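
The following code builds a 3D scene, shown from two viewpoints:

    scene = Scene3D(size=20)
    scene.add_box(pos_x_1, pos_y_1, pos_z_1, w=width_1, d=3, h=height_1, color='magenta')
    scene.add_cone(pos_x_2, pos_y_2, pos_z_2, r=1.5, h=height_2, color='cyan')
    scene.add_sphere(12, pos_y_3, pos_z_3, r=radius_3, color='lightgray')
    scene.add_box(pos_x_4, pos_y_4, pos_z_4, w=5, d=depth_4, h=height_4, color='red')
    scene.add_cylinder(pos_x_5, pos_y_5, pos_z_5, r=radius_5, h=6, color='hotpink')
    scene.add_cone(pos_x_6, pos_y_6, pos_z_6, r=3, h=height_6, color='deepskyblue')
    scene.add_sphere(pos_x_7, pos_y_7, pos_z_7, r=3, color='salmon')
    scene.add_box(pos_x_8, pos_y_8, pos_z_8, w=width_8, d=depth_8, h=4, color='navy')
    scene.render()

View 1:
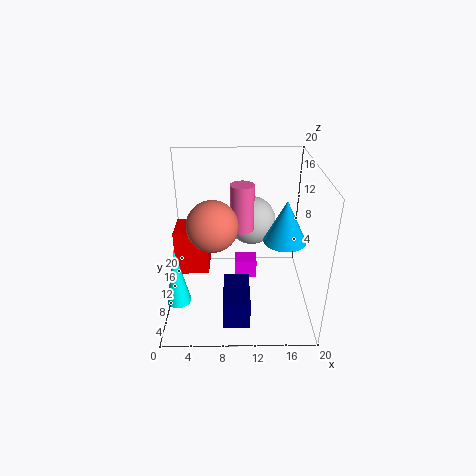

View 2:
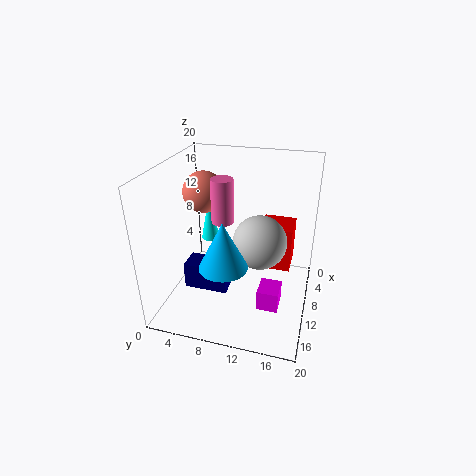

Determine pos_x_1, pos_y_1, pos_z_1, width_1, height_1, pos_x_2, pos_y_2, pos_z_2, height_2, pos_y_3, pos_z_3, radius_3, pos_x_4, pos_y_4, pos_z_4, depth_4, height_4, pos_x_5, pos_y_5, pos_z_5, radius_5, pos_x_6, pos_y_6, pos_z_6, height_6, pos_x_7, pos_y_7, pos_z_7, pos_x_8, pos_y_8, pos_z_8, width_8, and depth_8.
pos_x_1 = 9.5
pos_y_1 = 13.5
pos_z_1 = 0.5
width_1 = 3.5
height_1 = 3
pos_x_2 = 2.5
pos_y_2 = 3
pos_z_2 = 5
height_2 = 7.5
pos_y_3 = 13.5
pos_z_3 = 11
radius_3 = 3.5
pos_x_4 = 0.5
pos_y_4 = 12
pos_z_4 = 2.5
depth_4 = 5
height_4 = 7
pos_x_5 = 10.5
pos_y_5 = 8
pos_z_5 = 12.5
radius_5 = 1.5
pos_x_6 = 16.5
pos_y_6 = 10
pos_z_6 = 9.5
height_6 = 6
pos_x_7 = 7
pos_y_7 = 4
pos_z_7 = 15
pos_x_8 = 8
pos_y_8 = 2
pos_z_8 = 1
width_8 = 3.5
depth_8 = 6.5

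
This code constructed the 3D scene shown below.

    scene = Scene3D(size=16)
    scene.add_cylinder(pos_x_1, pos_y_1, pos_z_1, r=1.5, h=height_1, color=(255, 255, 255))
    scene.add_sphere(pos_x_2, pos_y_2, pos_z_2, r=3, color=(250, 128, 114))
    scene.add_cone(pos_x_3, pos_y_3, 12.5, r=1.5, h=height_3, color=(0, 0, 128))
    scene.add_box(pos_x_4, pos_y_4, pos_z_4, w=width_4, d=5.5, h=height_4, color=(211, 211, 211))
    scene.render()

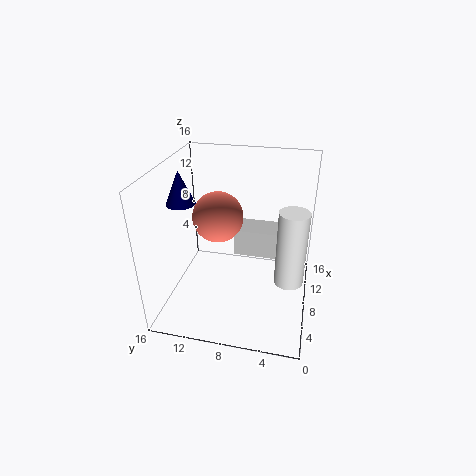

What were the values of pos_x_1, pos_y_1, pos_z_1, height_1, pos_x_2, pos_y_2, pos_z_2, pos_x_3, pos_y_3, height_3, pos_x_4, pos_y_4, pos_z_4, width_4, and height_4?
pos_x_1 = 5.5; pos_y_1 = 2; pos_z_1 = 5; height_1 = 8; pos_x_2 = 10.5; pos_y_2 = 11; pos_z_2 = 9; pos_x_3 = 6; pos_y_3 = 13.5; height_3 = 3.5; pos_x_4 = 12; pos_y_4 = 4; pos_z_4 = 3; width_4 = 3.5; height_4 = 3.5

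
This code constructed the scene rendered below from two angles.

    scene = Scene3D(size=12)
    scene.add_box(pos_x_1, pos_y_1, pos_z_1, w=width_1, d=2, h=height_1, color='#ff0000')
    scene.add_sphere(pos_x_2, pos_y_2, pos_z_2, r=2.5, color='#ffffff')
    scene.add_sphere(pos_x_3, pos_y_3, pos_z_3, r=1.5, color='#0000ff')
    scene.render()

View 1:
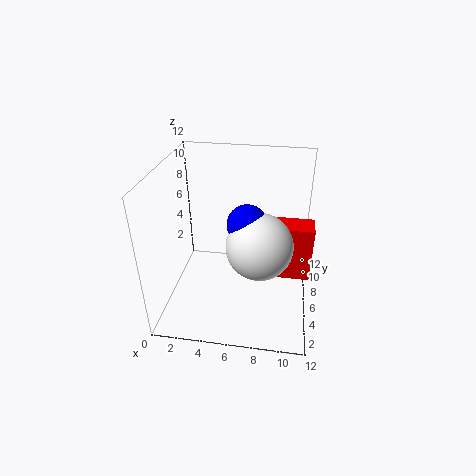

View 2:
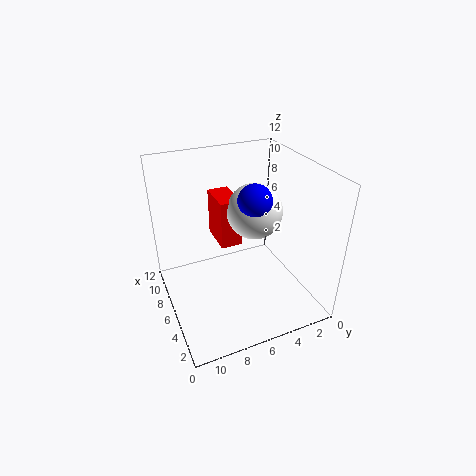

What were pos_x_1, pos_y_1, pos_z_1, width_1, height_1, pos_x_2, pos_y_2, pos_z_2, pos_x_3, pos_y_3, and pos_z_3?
pos_x_1 = 8.5; pos_y_1 = 4.5; pos_z_1 = 3.5; width_1 = 3.5; height_1 = 4.5; pos_x_2 = 8; pos_y_2 = 3.5; pos_z_2 = 7; pos_x_3 = 7; pos_y_3 = 4; pos_z_3 = 8.5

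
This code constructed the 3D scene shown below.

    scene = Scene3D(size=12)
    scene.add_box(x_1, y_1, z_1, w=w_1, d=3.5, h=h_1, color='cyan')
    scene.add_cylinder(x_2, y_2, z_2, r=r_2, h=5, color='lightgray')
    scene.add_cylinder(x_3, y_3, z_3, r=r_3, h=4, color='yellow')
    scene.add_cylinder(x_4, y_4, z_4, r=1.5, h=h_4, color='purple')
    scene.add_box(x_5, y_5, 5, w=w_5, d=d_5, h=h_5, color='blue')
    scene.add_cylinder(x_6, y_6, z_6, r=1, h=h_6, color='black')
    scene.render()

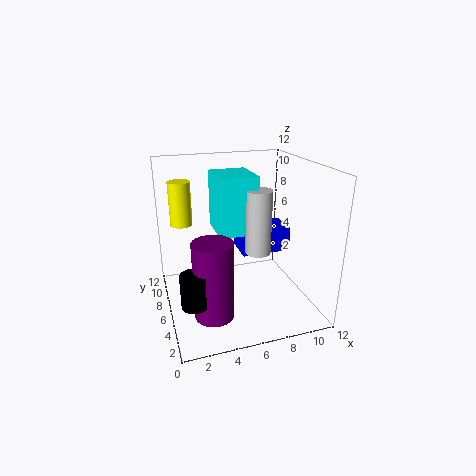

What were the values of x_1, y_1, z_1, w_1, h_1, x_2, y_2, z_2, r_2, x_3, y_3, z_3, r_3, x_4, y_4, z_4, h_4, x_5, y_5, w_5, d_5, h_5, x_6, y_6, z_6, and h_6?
x_1 = 4
y_1 = 4
z_1 = 7
w_1 = 3
h_1 = 4.5
x_2 = 7
y_2 = 4
z_2 = 5.5
r_2 = 1
x_3 = 2
y_3 = 10.5
z_3 = 6
r_3 = 1
x_4 = 3
y_4 = 2.5
z_4 = 1.5
h_4 = 6
x_5 = 6
y_5 = 4.5
w_5 = 4
d_5 = 2.5
h_5 = 2
x_6 = 1.5
y_6 = 2
z_6 = 3
h_6 = 2.5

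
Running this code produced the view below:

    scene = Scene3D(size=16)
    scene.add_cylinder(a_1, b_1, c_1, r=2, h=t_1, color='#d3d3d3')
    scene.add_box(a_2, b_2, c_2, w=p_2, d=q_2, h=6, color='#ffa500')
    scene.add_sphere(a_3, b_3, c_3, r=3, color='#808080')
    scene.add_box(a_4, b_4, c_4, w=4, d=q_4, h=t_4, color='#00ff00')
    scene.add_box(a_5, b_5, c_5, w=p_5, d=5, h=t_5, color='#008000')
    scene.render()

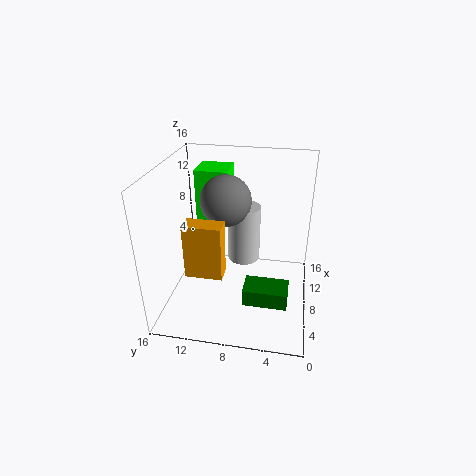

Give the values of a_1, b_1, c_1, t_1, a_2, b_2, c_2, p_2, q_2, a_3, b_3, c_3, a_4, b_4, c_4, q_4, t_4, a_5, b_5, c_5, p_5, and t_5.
a_1 = 12; b_1 = 8; c_1 = 3; t_1 = 7; a_2 = 4; b_2 = 9; c_2 = 5; p_2 = 2; q_2 = 4; a_3 = 11; b_3 = 10; c_3 = 11; a_4 = 12; b_4 = 10; c_4 = 7; q_4 = 4; t_4 = 7; a_5 = 5; b_5 = 2; c_5 = 1; p_5 = 3; t_5 = 2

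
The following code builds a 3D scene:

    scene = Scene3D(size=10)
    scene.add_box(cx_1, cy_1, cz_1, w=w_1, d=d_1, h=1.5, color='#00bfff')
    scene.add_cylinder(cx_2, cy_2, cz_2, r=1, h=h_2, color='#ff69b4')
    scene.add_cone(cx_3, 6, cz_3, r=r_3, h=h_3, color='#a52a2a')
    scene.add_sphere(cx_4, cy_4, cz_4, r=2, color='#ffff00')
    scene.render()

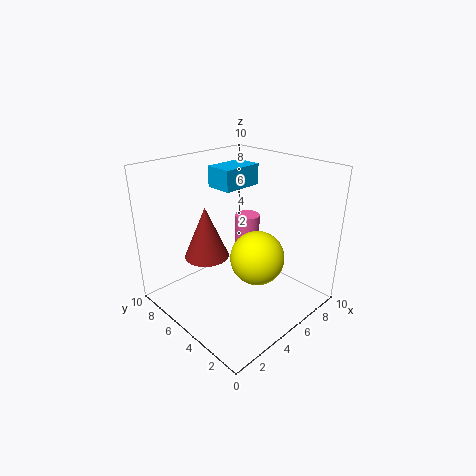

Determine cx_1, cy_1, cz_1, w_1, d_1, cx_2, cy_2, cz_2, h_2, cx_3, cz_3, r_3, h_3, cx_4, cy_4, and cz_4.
cx_1 = 5; cy_1 = 6; cz_1 = 8; w_1 = 3; d_1 = 2; cx_2 = 8.5; cy_2 = 7.5; cz_2 = 1; h_2 = 4; cx_3 = 3; cz_3 = 4; r_3 = 1.5; h_3 = 3.5; cx_4 = 6.5; cy_4 = 4.5; cz_4 = 3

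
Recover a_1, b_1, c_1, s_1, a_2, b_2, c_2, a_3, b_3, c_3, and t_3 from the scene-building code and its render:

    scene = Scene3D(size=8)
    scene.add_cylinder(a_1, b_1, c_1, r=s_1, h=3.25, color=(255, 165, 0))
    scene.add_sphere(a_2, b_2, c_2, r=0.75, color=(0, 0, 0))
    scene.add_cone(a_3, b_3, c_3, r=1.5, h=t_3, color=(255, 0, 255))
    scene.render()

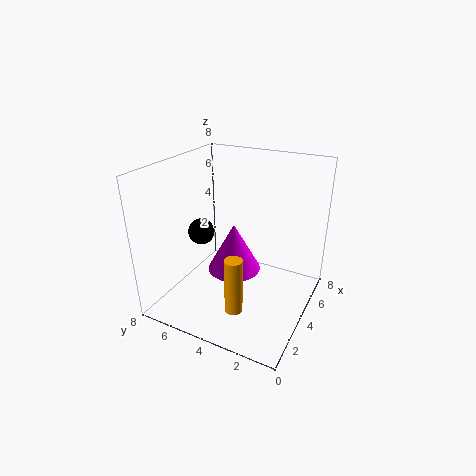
a_1 = 2.5, b_1 = 3.5, c_1 = 0.25, s_1 = 0.5, a_2 = 3.75, b_2 = 6.25, c_2 = 4, a_3 = 4, b_3 = 4.25, c_3 = 2, t_3 = 2.75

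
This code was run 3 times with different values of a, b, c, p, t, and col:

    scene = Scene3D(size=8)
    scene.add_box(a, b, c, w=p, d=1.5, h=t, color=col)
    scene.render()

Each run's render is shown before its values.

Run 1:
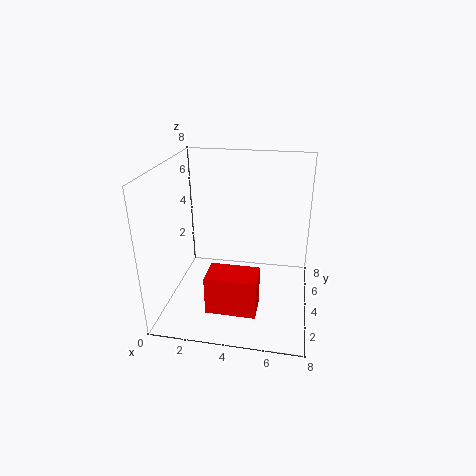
a = 3, b = 0.5, c = 1.5, p = 2.5, t = 2, col = 'red'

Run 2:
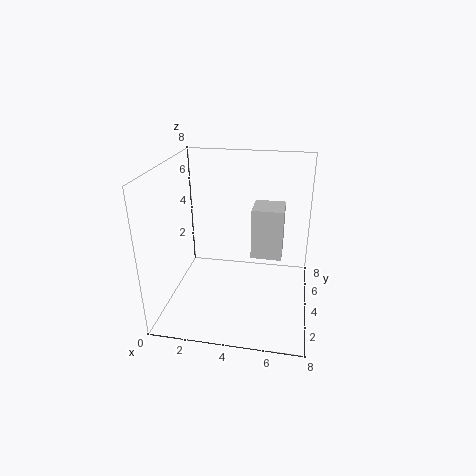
a = 5, b = 2, c = 4, p = 1.5, t = 2.5, col = 'lightgray'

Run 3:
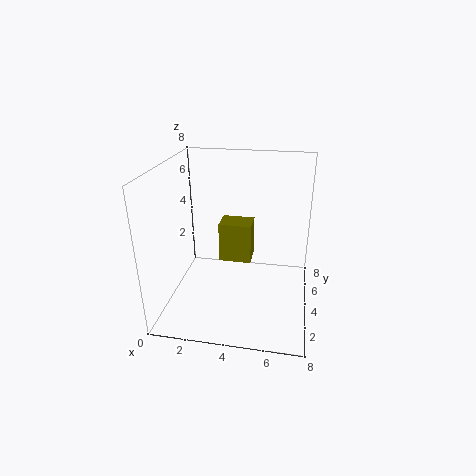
a = 2.5, b = 5.5, c = 1.5, p = 2, t = 2.5, col = 'olive'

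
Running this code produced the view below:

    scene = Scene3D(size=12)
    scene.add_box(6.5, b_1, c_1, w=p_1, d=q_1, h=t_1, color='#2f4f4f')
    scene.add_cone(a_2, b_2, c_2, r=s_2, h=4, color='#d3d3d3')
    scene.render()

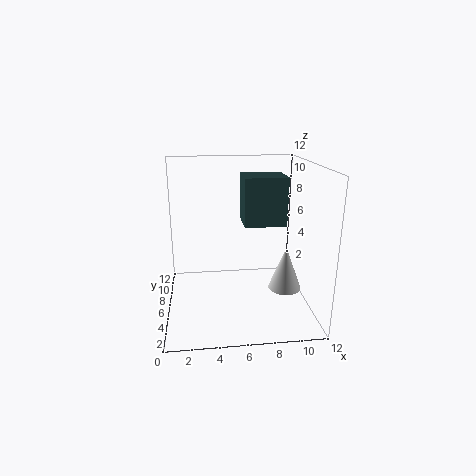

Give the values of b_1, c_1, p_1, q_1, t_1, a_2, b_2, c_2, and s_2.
b_1 = 5.5
c_1 = 7
p_1 = 3.5
q_1 = 3
t_1 = 4
a_2 = 10.5
b_2 = 7
c_2 = 0.5
s_2 = 1.5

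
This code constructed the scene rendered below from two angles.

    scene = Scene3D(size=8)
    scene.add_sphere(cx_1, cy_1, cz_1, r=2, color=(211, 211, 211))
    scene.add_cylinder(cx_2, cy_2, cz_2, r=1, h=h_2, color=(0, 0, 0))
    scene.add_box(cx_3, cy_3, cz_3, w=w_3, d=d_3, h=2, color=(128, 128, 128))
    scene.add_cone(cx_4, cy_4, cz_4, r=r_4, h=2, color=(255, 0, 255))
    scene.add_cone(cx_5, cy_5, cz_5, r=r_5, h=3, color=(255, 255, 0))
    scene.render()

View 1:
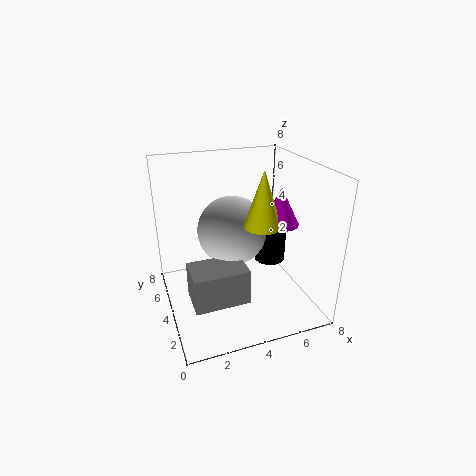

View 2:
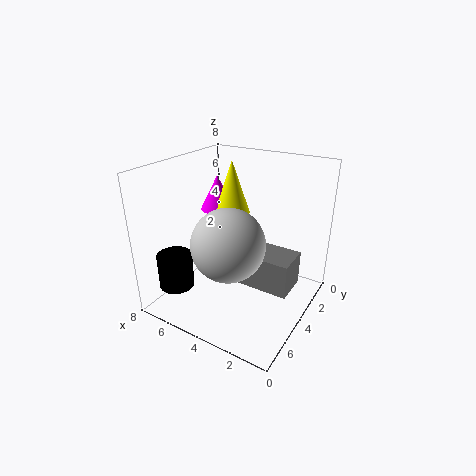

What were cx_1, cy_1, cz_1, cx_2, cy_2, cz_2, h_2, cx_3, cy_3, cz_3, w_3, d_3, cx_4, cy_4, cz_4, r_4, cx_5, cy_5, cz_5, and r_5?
cx_1 = 4, cy_1 = 5, cz_1 = 4, cx_2 = 7, cy_2 = 6, cz_2 = 1, h_2 = 2, cx_3 = 1, cy_3 = 2, cz_3 = 1, w_3 = 3, d_3 = 2, cx_4 = 6, cy_4 = 3, cz_4 = 5, r_4 = 1, cx_5 = 5, cy_5 = 3, cz_5 = 5, r_5 = 1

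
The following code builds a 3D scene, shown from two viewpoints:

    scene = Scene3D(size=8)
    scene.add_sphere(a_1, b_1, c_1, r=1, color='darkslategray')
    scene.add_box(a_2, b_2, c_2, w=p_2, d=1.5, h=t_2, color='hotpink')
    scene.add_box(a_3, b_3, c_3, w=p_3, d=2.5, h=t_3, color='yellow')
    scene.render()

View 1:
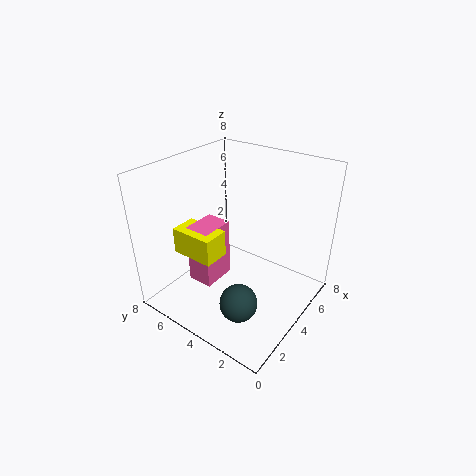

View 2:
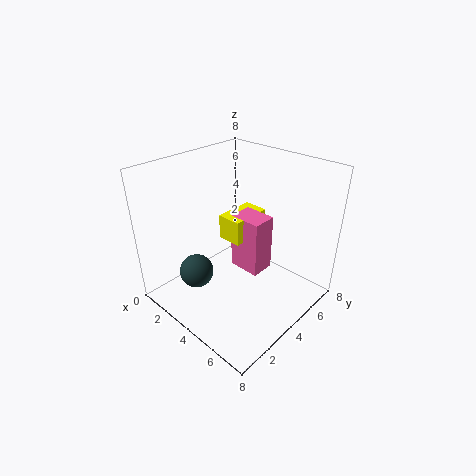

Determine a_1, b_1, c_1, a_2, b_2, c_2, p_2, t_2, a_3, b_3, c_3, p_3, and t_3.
a_1 = 2; b_1 = 2.5; c_1 = 1.5; a_2 = 2.5; b_2 = 5; c_2 = 1; p_2 = 2; t_2 = 3.5; a_3 = 2; b_3 = 4.5; c_3 = 3; p_3 = 1.5; t_3 = 1.5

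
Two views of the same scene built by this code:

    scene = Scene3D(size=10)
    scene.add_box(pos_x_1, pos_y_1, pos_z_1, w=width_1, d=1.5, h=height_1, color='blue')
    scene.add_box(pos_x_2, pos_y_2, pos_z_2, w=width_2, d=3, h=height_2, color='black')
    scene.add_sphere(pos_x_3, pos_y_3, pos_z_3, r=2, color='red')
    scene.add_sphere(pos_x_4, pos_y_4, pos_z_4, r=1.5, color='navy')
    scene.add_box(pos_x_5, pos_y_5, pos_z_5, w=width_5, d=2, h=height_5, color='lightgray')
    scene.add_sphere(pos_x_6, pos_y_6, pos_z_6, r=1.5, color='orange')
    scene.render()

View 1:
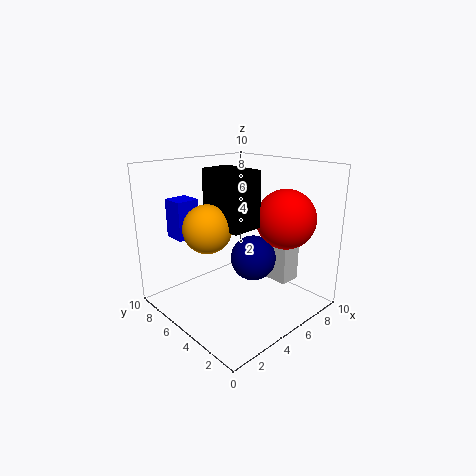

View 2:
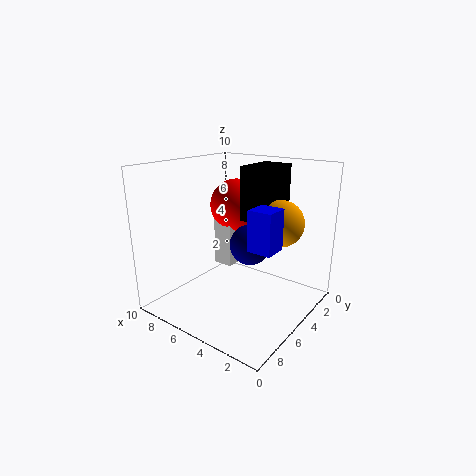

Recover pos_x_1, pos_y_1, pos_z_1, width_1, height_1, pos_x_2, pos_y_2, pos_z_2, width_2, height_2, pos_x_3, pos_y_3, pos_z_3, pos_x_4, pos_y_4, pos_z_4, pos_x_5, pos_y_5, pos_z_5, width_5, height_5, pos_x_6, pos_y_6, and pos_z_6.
pos_x_1 = 1; pos_y_1 = 6; pos_z_1 = 5.5; width_1 = 1.5; height_1 = 2.5; pos_x_2 = 2.5; pos_y_2 = 2.5; pos_z_2 = 6.5; width_2 = 2; height_2 = 3.5; pos_x_3 = 7; pos_y_3 = 2.5; pos_z_3 = 6.5; pos_x_4 = 5; pos_y_4 = 3.5; pos_z_4 = 4; pos_x_5 = 6.5; pos_y_5 = 2; pos_z_5 = 2; width_5 = 1.5; height_5 = 4; pos_x_6 = 2; pos_y_6 = 4.5; pos_z_6 = 6.5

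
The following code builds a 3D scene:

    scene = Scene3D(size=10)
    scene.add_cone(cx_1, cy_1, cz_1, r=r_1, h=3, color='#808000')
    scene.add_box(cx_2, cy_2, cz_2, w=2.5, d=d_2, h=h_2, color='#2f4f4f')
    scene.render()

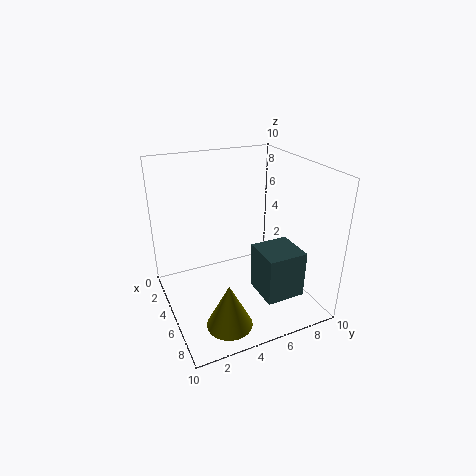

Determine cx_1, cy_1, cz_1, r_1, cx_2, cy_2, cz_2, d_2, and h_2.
cx_1 = 8, cy_1 = 3, cz_1 = 0.5, r_1 = 1.5, cx_2 = 7, cy_2 = 5, cz_2 = 2.5, d_2 = 2.5, h_2 = 3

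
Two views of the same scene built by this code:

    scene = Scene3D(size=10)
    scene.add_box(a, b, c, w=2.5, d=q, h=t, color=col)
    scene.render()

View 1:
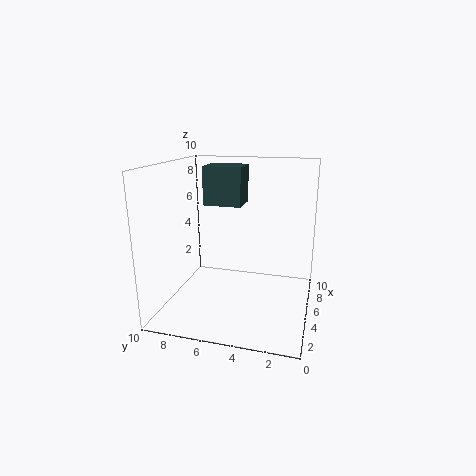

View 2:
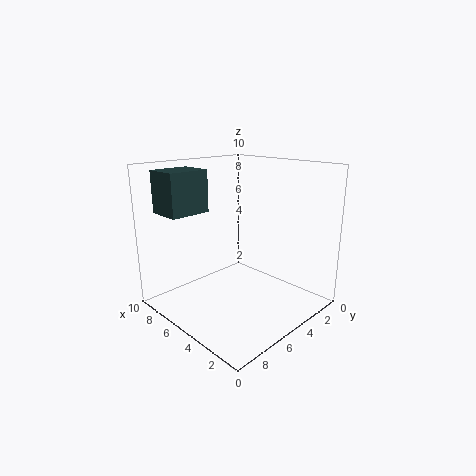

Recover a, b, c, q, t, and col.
a = 7.5; b = 5.5; c = 6.5; q = 3; t = 3; col = 'darkslategray'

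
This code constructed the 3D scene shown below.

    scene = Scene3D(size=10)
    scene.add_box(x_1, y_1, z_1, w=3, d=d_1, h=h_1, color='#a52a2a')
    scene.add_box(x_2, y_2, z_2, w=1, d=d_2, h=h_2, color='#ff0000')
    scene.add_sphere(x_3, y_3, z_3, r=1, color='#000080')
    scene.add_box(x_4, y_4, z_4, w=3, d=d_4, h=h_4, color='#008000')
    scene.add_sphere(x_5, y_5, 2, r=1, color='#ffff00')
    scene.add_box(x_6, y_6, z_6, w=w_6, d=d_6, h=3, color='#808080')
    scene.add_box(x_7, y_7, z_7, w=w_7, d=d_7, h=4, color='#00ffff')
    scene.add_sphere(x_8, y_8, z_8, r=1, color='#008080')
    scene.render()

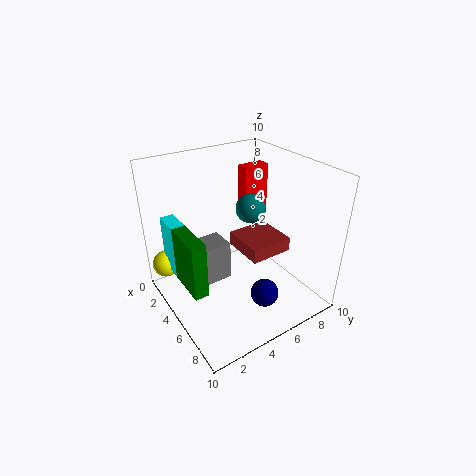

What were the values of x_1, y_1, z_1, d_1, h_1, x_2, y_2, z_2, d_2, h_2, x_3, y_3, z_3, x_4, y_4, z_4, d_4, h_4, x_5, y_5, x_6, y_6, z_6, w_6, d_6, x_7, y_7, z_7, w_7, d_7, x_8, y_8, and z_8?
x_1 = 4; y_1 = 5; z_1 = 4; d_1 = 3; h_1 = 1; x_2 = 2; y_2 = 7; z_2 = 5; d_2 = 2; h_2 = 4; x_3 = 7; y_3 = 6; z_3 = 1; x_4 = 3; y_4 = 1; z_4 = 2; d_4 = 1; h_4 = 4; x_5 = 1; y_5 = 1; x_6 = 2; y_6 = 3; z_6 = 1; w_6 = 2; d_6 = 2; x_7 = 1; y_7 = 1; z_7 = 2; w_7 = 2; d_7 = 1; x_8 = 5; y_8 = 6; z_8 = 7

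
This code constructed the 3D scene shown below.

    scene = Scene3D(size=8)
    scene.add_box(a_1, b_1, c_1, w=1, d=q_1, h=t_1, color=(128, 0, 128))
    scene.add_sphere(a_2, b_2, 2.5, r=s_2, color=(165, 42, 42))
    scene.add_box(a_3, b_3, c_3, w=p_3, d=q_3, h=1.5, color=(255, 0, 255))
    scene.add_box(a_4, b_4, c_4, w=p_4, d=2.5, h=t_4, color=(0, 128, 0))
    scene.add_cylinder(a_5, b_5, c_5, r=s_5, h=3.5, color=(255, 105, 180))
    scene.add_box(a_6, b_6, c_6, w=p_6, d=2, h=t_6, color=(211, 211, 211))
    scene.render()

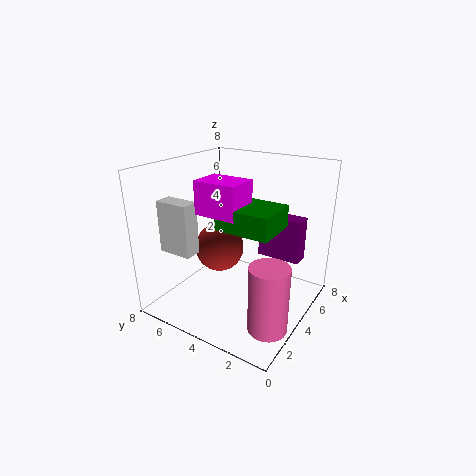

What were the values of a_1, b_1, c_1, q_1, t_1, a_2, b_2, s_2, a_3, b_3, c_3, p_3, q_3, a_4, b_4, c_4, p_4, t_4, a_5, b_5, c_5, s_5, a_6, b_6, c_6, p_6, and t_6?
a_1 = 5.5; b_1 = 1; c_1 = 2.5; q_1 = 2.5; t_1 = 2.5; a_2 = 5; b_2 = 6; s_2 = 1.5; a_3 = 0.5; b_3 = 2; c_3 = 6.5; p_3 = 1.5; q_3 = 2; a_4 = 0.5; b_4 = 0.5; c_4 = 6; p_4 = 2; t_4 = 1; a_5 = 2; b_5 = 1; c_5 = 0.5; s_5 = 1; a_6 = 2; b_6 = 6; c_6 = 3; p_6 = 1; t_6 = 3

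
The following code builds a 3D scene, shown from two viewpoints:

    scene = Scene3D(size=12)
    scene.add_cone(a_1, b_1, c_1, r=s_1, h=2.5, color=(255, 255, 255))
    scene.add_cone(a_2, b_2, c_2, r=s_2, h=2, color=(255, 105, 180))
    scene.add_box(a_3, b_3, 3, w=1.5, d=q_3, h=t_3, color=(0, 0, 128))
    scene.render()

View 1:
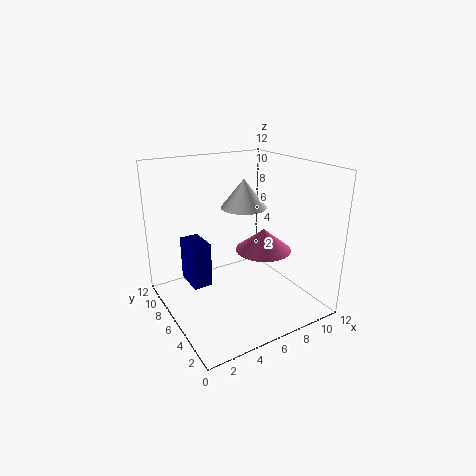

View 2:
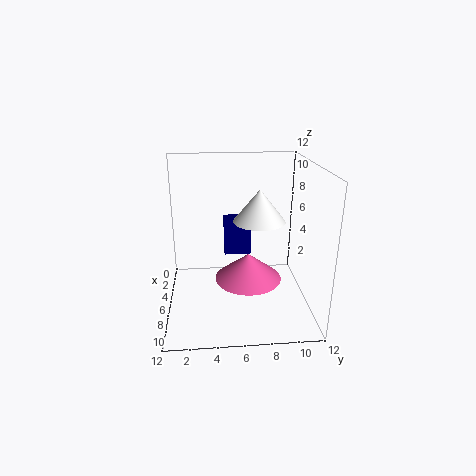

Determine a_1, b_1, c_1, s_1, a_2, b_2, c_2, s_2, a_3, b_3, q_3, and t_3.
a_1 = 7.5, b_1 = 7.5, c_1 = 8, s_1 = 2, a_2 = 9, b_2 = 6.5, c_2 = 4, s_2 = 2.5, a_3 = 1.5, b_3 = 5, q_3 = 2.5, t_3 = 3.5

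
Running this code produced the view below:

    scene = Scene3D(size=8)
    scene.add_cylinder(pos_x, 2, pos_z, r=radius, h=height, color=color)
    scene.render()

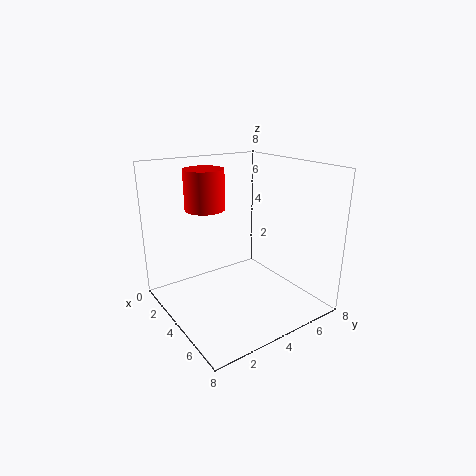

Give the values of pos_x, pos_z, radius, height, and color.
pos_x = 4; pos_z = 6; radius = 1; height = 2; color = 'red'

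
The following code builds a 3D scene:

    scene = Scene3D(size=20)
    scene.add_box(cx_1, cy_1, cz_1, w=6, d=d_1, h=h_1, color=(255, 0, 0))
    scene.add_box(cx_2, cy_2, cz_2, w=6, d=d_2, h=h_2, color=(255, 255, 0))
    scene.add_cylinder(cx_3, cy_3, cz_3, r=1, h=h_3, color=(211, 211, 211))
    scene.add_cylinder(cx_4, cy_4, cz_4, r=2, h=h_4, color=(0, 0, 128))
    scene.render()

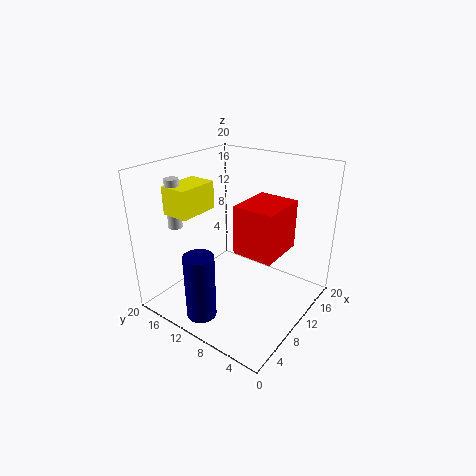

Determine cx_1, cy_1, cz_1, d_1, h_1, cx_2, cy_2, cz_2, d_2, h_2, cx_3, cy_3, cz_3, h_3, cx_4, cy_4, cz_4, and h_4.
cx_1 = 5, cy_1 = 2, cz_1 = 11, d_1 = 5, h_1 = 6, cx_2 = 5, cy_2 = 15, cz_2 = 13, d_2 = 4, h_2 = 4, cx_3 = 6, cy_3 = 18, cz_3 = 11, h_3 = 7, cx_4 = 3, cy_4 = 11, cz_4 = 1, h_4 = 9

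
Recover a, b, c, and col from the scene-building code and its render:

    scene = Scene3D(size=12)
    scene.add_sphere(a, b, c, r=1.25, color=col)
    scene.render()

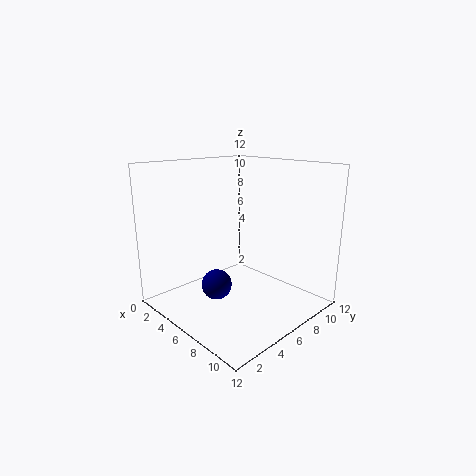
a = 5.5; b = 4; c = 2.25; col = 'navy'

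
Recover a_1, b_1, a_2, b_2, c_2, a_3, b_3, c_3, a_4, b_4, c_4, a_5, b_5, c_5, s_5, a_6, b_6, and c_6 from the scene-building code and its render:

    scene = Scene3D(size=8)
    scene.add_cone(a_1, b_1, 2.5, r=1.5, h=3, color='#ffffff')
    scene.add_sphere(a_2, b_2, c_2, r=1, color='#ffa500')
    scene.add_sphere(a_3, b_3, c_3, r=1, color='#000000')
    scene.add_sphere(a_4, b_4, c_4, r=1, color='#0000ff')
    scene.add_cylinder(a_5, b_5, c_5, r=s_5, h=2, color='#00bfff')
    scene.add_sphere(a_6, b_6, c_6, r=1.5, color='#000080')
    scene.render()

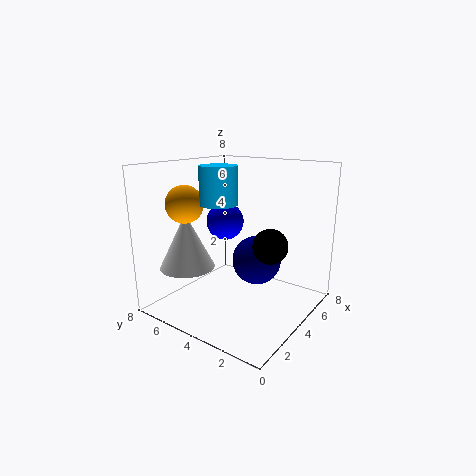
a_1 = 2
b_1 = 6
a_2 = 2
b_2 = 6
c_2 = 6
a_3 = 5
b_3 = 2.5
c_3 = 3.5
a_4 = 3.5
b_4 = 4.5
c_4 = 5
a_5 = 3
b_5 = 4.5
c_5 = 6
s_5 = 1
a_6 = 6
b_6 = 4
c_6 = 2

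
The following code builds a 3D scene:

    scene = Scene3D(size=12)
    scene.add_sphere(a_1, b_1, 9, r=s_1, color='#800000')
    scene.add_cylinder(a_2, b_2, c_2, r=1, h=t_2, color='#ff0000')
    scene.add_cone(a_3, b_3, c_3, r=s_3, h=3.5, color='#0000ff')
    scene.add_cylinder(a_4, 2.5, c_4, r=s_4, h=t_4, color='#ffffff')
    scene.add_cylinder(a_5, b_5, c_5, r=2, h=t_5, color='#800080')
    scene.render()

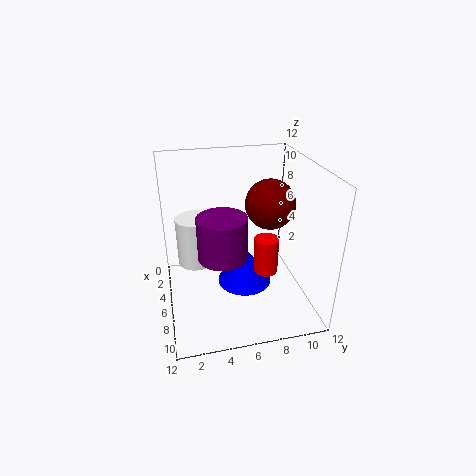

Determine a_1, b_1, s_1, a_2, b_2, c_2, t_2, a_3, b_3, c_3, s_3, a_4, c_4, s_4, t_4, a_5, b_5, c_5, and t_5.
a_1 = 6.5; b_1 = 8.5; s_1 = 2; a_2 = 7.5; b_2 = 8; c_2 = 3.5; t_2 = 3; a_3 = 4.5; b_3 = 7; c_3 = 0.5; s_3 = 2.5; a_4 = 5.5; c_4 = 4; s_4 = 1.5; t_4 = 4; a_5 = 7; b_5 = 4.5; c_5 = 5; t_5 = 3.5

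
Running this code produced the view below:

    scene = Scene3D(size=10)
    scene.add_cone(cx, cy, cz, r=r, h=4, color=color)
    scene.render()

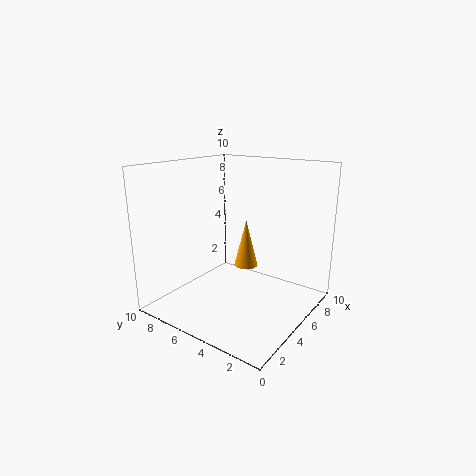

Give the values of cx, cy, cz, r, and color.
cx = 9; cy = 7; cz = 1; r = 1; color = 'orange'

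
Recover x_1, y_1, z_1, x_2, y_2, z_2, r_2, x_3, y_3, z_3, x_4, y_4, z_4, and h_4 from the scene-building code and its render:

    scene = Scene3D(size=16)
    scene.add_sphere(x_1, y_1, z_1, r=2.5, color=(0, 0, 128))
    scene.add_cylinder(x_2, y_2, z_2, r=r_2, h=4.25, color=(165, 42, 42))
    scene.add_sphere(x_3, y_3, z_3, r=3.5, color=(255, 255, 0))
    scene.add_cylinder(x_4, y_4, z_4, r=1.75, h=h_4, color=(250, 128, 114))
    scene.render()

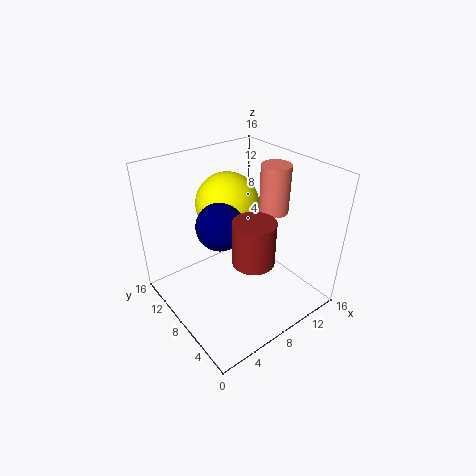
x_1 = 5.5; y_1 = 7.75; z_1 = 10.5; x_2 = 5.75; y_2 = 2.75; z_2 = 9; r_2 = 2; x_3 = 8.25; y_3 = 10.25; z_3 = 11.25; x_4 = 13.75; y_4 = 8.5; z_4 = 9.25; h_4 = 5.75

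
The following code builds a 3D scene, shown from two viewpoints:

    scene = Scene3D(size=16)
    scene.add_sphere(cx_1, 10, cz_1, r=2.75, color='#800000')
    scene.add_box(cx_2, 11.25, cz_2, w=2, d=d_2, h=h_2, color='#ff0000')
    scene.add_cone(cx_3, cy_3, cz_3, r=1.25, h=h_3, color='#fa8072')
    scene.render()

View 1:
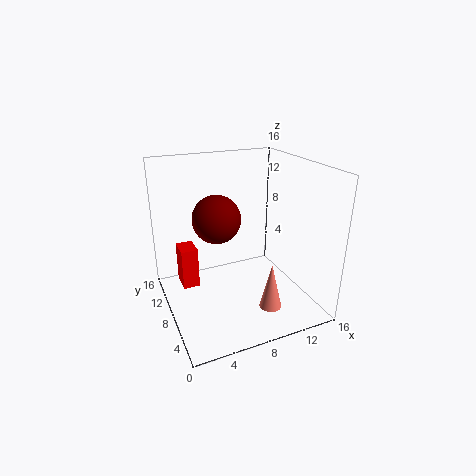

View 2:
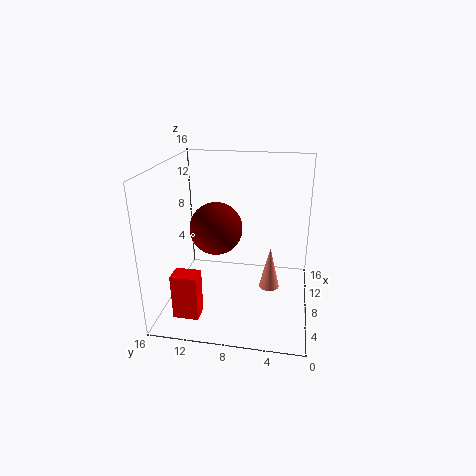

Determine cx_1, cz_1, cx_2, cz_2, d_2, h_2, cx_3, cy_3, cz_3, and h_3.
cx_1 = 6.25; cz_1 = 9.75; cx_2 = 2.25; cz_2 = 0.75; d_2 = 2.75; h_2 = 5; cx_3 = 10.5; cy_3 = 4.5; cz_3 = 0.5; h_3 = 5.25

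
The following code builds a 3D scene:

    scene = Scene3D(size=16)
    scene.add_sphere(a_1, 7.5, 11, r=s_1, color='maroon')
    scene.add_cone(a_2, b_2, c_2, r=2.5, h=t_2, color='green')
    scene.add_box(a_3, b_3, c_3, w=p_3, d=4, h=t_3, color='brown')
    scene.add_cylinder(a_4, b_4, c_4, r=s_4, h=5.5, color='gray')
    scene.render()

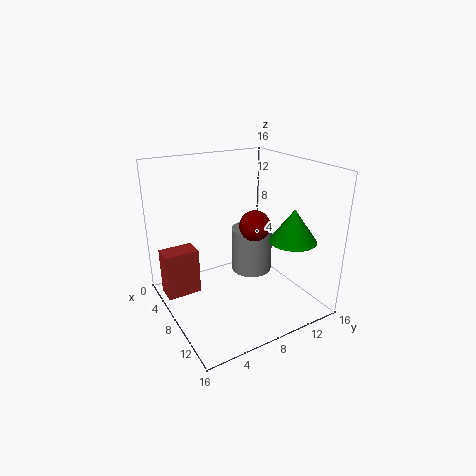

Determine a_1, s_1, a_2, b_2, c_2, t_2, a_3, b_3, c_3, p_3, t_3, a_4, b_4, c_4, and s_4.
a_1 = 12, s_1 = 1.5, a_2 = 12.5, b_2 = 12, c_2 = 8.5, t_2 = 3.5, a_3 = 2.5, b_3 = 0.5, c_3 = 0.5, p_3 = 2.5, t_3 = 5.5, a_4 = 5.5, b_4 = 11.5, c_4 = 2, s_4 = 2.5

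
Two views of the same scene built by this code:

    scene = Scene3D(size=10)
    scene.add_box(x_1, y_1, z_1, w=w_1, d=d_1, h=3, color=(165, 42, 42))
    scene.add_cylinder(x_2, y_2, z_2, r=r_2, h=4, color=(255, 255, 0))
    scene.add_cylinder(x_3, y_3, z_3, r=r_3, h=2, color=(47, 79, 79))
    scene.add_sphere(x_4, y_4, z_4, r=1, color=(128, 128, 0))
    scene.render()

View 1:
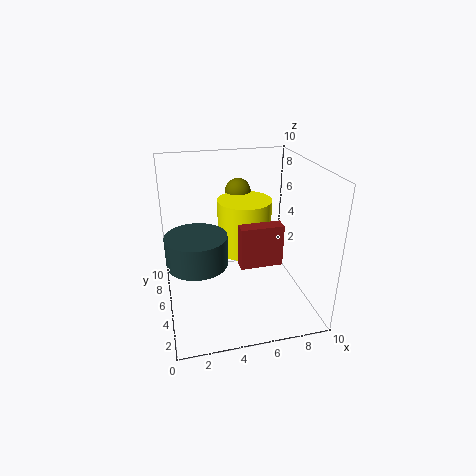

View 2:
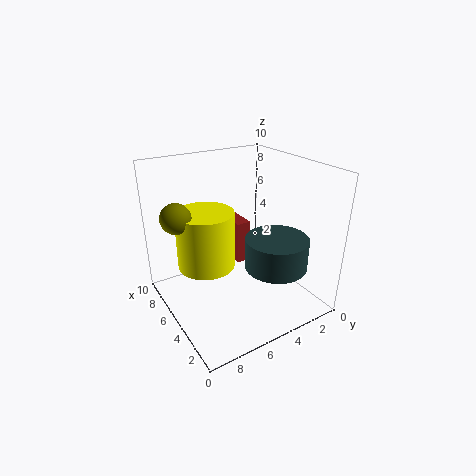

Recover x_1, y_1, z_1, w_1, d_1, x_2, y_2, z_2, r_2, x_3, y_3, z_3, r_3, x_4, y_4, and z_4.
x_1 = 5; y_1 = 4; z_1 = 3; w_1 = 3; d_1 = 1; x_2 = 6; y_2 = 7; z_2 = 3; r_2 = 2; x_3 = 2; y_3 = 4; z_3 = 4; r_3 = 2; x_4 = 6; y_4 = 9; z_4 = 7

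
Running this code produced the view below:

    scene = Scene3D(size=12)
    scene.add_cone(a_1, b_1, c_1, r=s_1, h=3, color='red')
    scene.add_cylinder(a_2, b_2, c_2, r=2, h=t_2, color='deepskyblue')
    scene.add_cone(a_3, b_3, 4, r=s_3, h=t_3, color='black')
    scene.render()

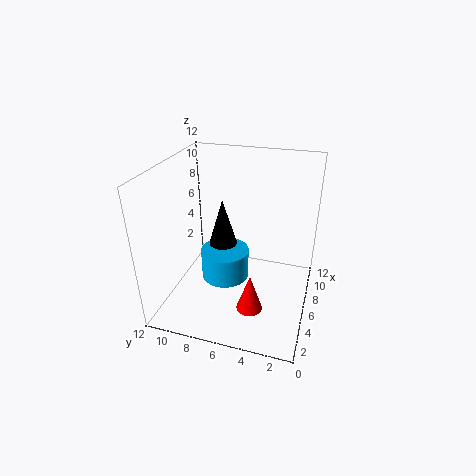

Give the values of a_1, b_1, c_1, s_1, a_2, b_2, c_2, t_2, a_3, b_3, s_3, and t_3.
a_1 = 2.5
b_1 = 4
c_1 = 2
s_1 = 1
a_2 = 5.5
b_2 = 7
c_2 = 2.5
t_2 = 2.5
a_3 = 6.5
b_3 = 7.5
s_3 = 1.5
t_3 = 5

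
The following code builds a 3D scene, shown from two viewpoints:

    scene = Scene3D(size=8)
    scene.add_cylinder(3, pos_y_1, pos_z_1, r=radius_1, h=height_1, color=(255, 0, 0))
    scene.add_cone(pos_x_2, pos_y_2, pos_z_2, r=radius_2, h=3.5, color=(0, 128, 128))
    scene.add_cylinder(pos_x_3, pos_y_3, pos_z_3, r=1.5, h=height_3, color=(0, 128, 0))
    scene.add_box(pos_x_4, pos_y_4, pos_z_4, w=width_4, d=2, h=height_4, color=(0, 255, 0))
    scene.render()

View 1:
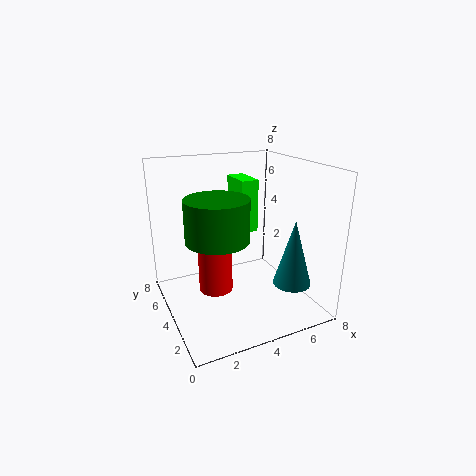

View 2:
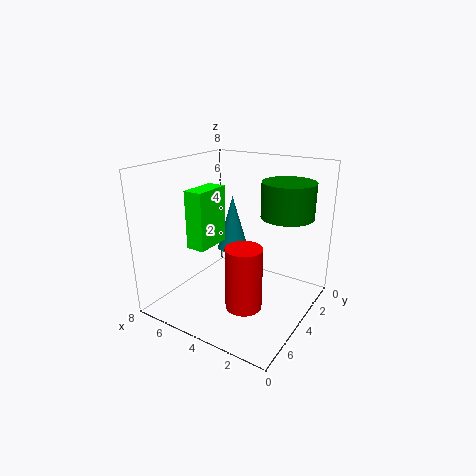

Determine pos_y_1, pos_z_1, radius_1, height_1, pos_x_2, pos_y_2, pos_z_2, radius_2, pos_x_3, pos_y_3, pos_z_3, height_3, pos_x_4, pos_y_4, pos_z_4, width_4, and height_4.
pos_y_1 = 5; pos_z_1 = 0.5; radius_1 = 1; height_1 = 3.5; pos_x_2 = 6; pos_y_2 = 1.5; pos_z_2 = 2; radius_2 = 1; pos_x_3 = 2; pos_y_3 = 2; pos_z_3 = 5; height_3 = 2; pos_x_4 = 4.5; pos_y_4 = 4.5; pos_z_4 = 4; width_4 = 1; height_4 = 3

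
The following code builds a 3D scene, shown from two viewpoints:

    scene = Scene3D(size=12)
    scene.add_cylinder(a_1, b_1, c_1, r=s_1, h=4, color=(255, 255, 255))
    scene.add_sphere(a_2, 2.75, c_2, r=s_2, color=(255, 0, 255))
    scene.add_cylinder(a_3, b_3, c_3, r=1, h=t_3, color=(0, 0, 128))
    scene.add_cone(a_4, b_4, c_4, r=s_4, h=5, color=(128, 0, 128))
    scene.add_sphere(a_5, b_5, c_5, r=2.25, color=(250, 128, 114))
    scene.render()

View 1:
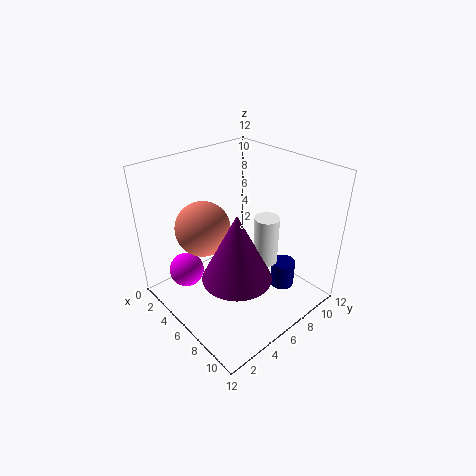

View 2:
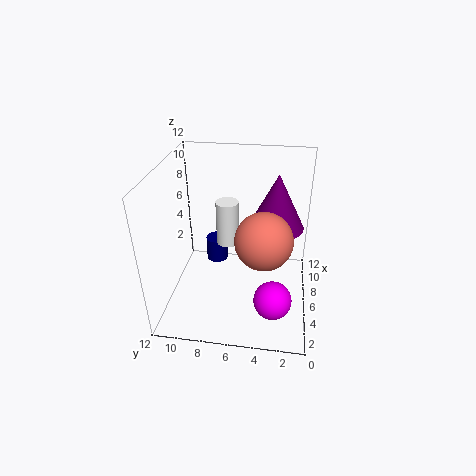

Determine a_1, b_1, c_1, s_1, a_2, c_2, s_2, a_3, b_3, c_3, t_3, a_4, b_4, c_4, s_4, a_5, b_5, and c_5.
a_1 = 8, b_1 = 7.25, c_1 = 4.25, s_1 = 1, a_2 = 2.75, c_2 = 2.5, s_2 = 1.5, a_3 = 9, b_3 = 8.5, c_3 = 1.75, t_3 = 2.25, a_4 = 9.25, b_4 = 3, c_4 = 5.5, s_4 = 2.5, a_5 = 4.25, b_5 = 3.75, c_5 = 7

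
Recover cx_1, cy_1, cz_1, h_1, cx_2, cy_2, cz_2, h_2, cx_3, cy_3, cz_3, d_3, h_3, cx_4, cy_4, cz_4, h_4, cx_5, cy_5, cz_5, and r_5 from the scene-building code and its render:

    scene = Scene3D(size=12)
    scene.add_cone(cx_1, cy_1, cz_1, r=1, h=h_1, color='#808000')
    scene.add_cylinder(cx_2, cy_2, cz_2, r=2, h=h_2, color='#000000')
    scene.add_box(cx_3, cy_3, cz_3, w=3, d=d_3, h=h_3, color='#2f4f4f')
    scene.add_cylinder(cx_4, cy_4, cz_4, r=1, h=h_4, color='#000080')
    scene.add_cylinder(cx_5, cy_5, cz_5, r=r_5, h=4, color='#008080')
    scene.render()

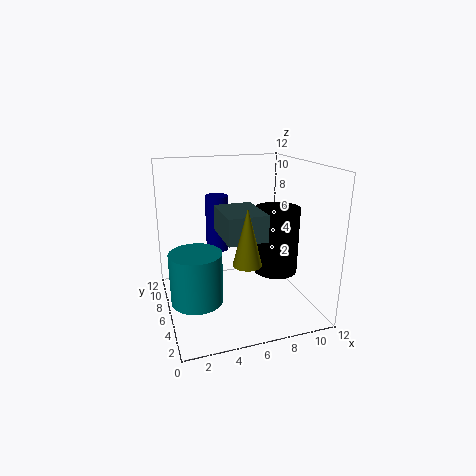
cx_1 = 5
cy_1 = 1
cz_1 = 6
h_1 = 4
cx_2 = 10
cy_2 = 7
cz_2 = 2
h_2 = 6
cx_3 = 4
cy_3 = 2
cz_3 = 7
d_3 = 4
h_3 = 2
cx_4 = 5
cy_4 = 9
cz_4 = 4
h_4 = 5
cx_5 = 2
cy_5 = 4
cz_5 = 2
r_5 = 2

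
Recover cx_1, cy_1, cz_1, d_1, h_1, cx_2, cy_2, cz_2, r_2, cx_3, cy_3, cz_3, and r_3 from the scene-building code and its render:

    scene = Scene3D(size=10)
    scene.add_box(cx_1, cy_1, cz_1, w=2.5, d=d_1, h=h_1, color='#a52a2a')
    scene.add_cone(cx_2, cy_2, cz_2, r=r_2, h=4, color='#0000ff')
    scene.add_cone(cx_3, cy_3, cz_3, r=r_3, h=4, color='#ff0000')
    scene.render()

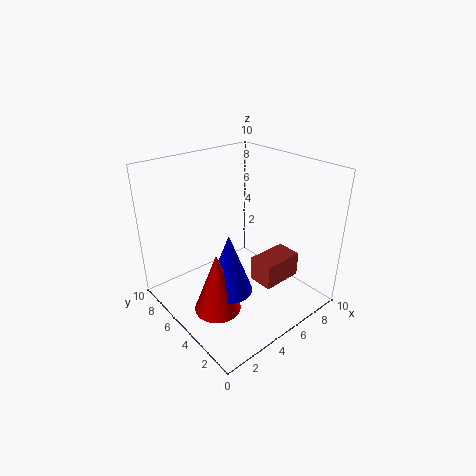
cx_1 = 3.5, cy_1 = 0.5, cz_1 = 4, d_1 = 1.5, h_1 = 1.5, cx_2 = 3, cy_2 = 3.5, cz_2 = 2.5, r_2 = 1.5, cx_3 = 2, cy_3 = 3.5, cz_3 = 1.5, r_3 = 1.5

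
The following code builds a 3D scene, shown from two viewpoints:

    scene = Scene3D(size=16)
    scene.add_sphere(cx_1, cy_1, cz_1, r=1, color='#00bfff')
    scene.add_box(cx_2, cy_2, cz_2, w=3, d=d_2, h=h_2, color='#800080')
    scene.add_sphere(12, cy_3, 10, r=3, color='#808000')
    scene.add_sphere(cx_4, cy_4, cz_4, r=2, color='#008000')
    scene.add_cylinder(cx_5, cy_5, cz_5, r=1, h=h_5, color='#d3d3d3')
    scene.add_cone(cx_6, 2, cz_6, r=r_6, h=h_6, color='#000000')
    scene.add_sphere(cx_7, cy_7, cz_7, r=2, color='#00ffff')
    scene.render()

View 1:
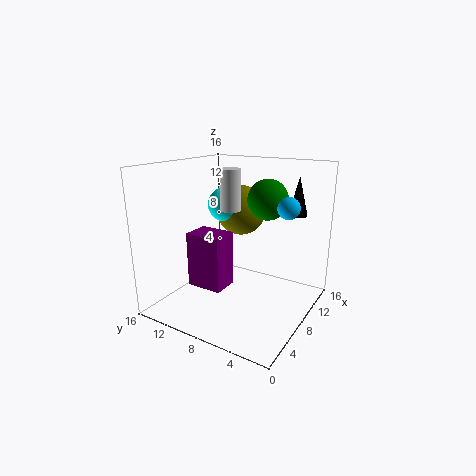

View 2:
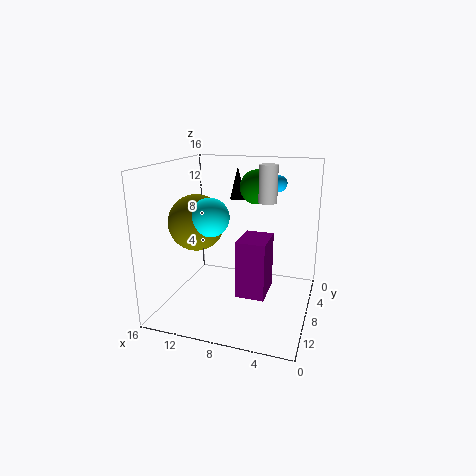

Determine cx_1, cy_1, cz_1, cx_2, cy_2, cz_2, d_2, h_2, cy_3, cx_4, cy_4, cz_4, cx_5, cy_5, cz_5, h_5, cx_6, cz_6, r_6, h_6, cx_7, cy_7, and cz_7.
cx_1 = 5
cy_1 = 1
cz_1 = 13
cx_2 = 4
cy_2 = 8
cz_2 = 3
d_2 = 4
h_2 = 6
cy_3 = 10
cx_4 = 7
cy_4 = 4
cz_4 = 13
cx_5 = 5
cy_5 = 7
cz_5 = 12
h_5 = 4
cx_6 = 10
cz_6 = 11
r_6 = 1
h_6 = 4
cx_7 = 10
cy_7 = 11
cz_7 = 11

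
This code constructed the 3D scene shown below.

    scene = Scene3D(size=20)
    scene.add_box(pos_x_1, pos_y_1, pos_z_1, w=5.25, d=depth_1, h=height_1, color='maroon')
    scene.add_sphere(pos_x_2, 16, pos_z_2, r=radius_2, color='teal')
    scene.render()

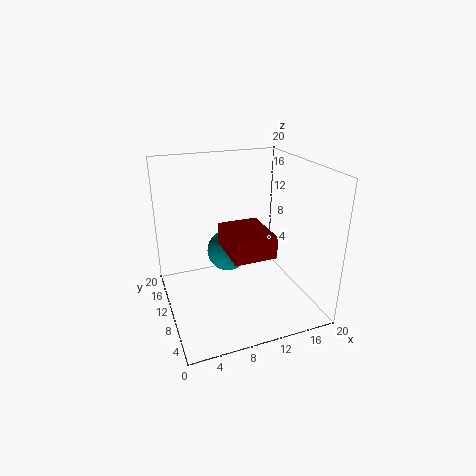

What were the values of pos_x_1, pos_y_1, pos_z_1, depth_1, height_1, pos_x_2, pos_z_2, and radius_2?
pos_x_1 = 6.75
pos_y_1 = 2.25
pos_z_1 = 10.5
depth_1 = 6.5
height_1 = 2.75
pos_x_2 = 10.5
pos_z_2 = 5
radius_2 = 3.25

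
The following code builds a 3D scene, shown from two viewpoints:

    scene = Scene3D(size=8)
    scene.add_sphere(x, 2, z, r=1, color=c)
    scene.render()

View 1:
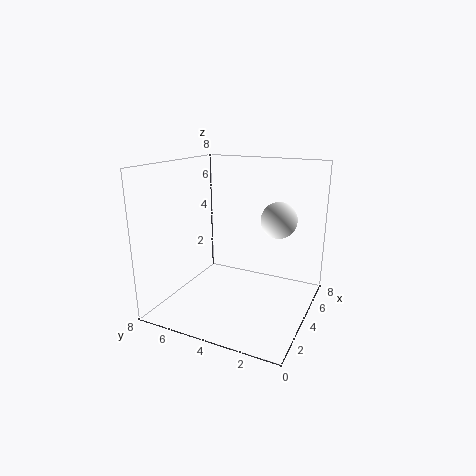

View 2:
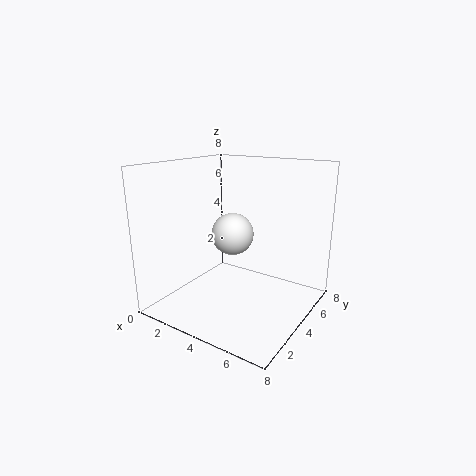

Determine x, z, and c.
x = 5, z = 5, c = 'white'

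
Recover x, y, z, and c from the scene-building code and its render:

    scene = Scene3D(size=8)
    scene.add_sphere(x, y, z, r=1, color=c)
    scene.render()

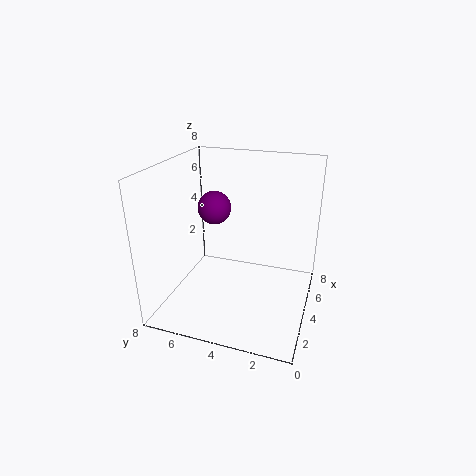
x = 5.5; y = 6; z = 5; c = 'purple'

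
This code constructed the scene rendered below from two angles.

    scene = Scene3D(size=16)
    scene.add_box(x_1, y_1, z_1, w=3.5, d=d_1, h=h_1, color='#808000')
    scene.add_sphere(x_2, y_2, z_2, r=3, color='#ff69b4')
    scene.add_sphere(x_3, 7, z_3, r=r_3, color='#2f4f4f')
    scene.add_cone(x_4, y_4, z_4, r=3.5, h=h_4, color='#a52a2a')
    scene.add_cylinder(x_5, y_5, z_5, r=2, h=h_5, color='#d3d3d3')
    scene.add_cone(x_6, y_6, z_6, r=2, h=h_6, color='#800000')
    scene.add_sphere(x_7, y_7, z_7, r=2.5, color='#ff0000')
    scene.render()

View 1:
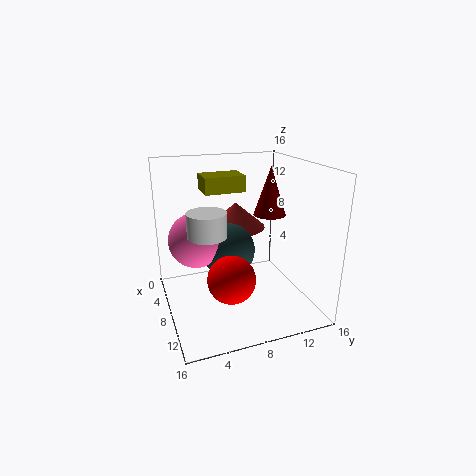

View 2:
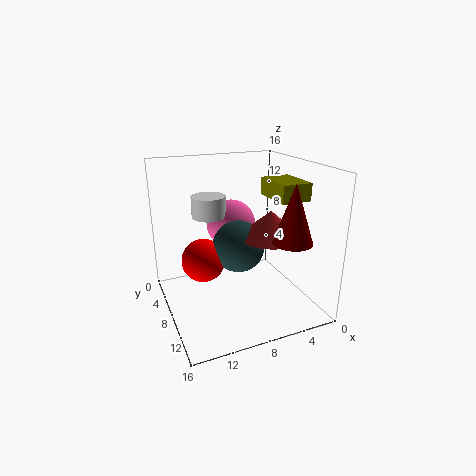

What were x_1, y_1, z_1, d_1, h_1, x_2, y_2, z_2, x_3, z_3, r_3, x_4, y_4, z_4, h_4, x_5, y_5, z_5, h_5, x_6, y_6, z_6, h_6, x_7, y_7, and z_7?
x_1 = 0.5
y_1 = 5.5
z_1 = 12
d_1 = 5
h_1 = 2
x_2 = 7
y_2 = 3.5
z_2 = 8
x_3 = 7.5
z_3 = 6.5
r_3 = 3
x_4 = 4.5
y_4 = 9
z_4 = 8
h_4 = 3
x_5 = 10
y_5 = 4
z_5 = 9.5
h_5 = 2.5
x_6 = 4.5
y_6 = 13.5
z_6 = 9
h_6 = 6
x_7 = 11.5
y_7 = 6
z_7 = 5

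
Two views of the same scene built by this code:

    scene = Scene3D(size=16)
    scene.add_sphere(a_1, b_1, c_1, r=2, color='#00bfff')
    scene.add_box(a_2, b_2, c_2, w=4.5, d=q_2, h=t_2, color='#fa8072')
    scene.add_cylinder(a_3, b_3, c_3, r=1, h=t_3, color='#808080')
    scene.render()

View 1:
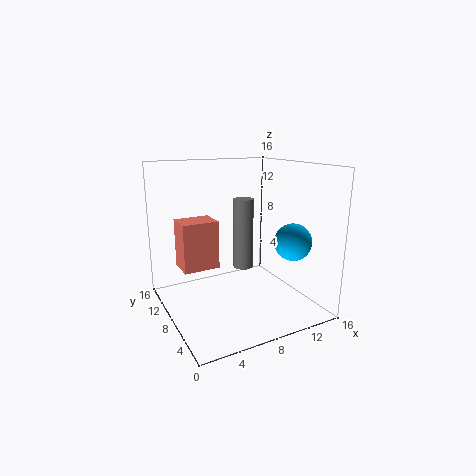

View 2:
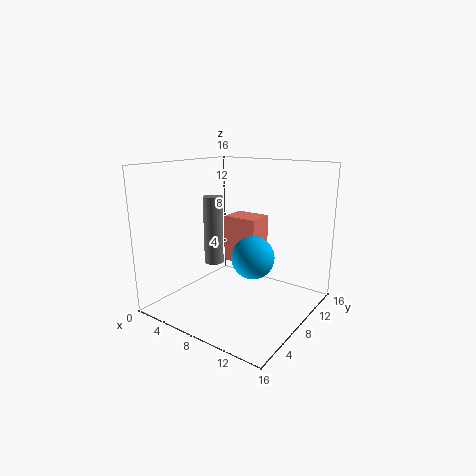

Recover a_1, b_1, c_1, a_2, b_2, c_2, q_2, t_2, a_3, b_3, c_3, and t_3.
a_1 = 12.5
b_1 = 4
c_1 = 8
a_2 = 3
b_2 = 12
c_2 = 3
q_2 = 3.5
t_2 = 6
a_3 = 7
b_3 = 5
c_3 = 6
t_3 = 7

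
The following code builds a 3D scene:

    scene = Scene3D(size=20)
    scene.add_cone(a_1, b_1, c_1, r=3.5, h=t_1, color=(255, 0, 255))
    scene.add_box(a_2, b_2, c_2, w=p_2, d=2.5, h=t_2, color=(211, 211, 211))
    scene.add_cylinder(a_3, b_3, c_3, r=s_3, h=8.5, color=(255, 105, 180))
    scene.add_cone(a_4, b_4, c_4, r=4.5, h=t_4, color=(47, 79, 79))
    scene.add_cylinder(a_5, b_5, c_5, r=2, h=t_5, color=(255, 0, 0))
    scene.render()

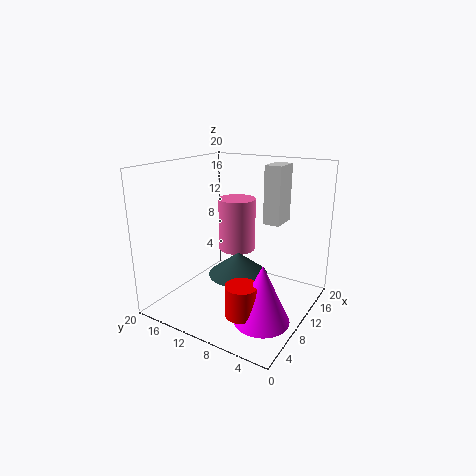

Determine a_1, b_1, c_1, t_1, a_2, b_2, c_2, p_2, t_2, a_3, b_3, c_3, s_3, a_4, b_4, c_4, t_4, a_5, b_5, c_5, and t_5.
a_1 = 5; b_1 = 3.5; c_1 = 2; t_1 = 7.5; a_2 = 14.5; b_2 = 6; c_2 = 11; p_2 = 4; t_2 = 8.5; a_3 = 17; b_3 = 14.5; c_3 = 5; s_3 = 3; a_4 = 12.5; b_4 = 11.5; c_4 = 3; t_4 = 3.5; a_5 = 3.5; b_5 = 5.5; c_5 = 3; t_5 = 4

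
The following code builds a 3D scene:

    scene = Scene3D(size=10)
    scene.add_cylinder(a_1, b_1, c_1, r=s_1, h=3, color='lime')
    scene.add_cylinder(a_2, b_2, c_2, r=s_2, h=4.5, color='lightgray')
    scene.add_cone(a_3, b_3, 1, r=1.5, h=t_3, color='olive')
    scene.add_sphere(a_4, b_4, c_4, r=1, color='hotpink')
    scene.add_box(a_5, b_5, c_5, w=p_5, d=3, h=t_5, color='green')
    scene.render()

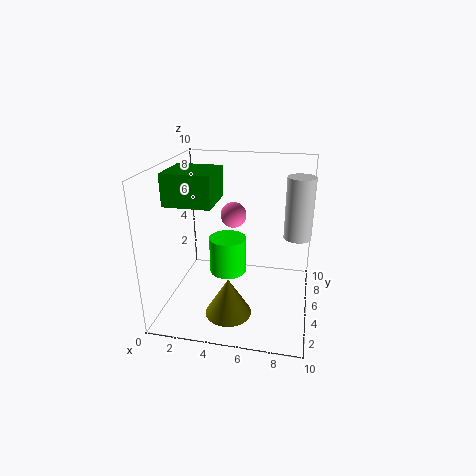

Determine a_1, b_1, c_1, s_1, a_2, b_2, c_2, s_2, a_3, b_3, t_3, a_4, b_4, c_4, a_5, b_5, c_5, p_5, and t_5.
a_1 = 3.5; b_1 = 8; c_1 = 0.5; s_1 = 1.5; a_2 = 9; b_2 = 7; c_2 = 4.5; s_2 = 1; a_3 = 5; b_3 = 2; t_3 = 2.5; a_4 = 4; b_4 = 8; c_4 = 5.5; a_5 = 1; b_5 = 2; c_5 = 8; p_5 = 3; t_5 = 2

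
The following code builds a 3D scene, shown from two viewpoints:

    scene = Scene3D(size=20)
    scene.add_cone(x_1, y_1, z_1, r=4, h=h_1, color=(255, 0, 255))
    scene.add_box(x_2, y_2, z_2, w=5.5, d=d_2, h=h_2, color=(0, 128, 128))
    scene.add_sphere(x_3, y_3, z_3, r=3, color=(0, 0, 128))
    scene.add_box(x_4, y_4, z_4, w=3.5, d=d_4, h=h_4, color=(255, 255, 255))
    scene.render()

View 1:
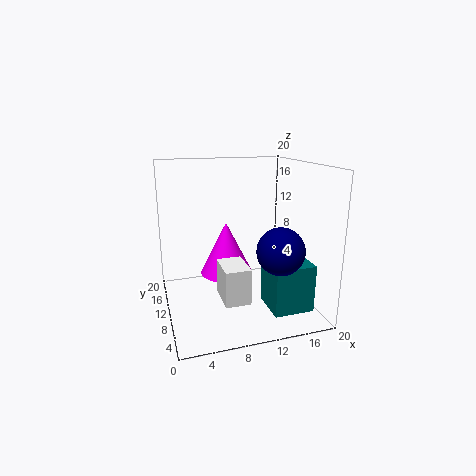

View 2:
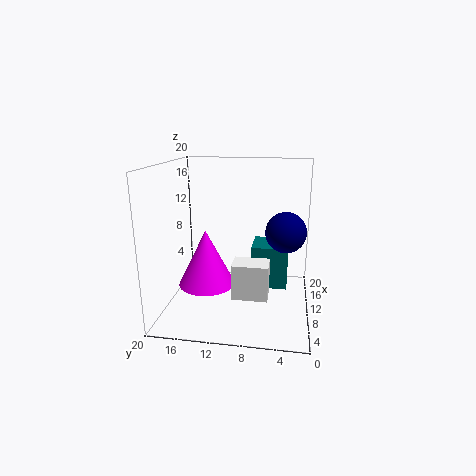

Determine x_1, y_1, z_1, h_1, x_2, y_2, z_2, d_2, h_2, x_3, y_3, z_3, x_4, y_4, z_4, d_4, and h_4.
x_1 = 9.5; y_1 = 14.5; z_1 = 3; h_1 = 8; x_2 = 13; y_2 = 3; z_2 = 1; d_2 = 5.5; h_2 = 6.5; x_3 = 13.5; y_3 = 3.5; z_3 = 10; x_4 = 7; y_4 = 5.5; z_4 = 2; d_4 = 5; h_4 = 5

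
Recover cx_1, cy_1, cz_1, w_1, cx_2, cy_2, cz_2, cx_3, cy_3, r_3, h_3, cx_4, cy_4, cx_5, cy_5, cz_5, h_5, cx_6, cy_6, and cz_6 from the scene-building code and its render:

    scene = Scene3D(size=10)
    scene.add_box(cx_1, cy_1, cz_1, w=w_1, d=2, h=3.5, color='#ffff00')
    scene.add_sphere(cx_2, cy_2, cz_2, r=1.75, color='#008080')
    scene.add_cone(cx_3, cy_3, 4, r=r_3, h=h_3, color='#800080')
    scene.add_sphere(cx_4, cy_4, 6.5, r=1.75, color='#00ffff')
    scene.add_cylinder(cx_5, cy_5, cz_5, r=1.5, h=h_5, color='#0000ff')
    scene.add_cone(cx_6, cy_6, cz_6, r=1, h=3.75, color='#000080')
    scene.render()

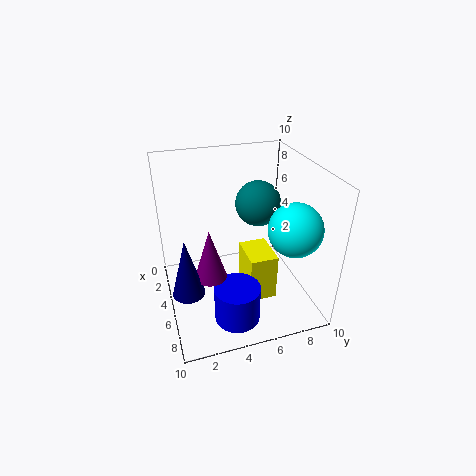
cx_1 = 3.75, cy_1 = 5.5, cz_1 = 0.25, w_1 = 2.75, cx_2 = 2.25, cy_2 = 7.5, cz_2 = 6, cx_3 = 7.25, cy_3 = 2.5, r_3 = 1, h_3 = 3.25, cx_4 = 7.5, cy_4 = 8, cx_5 = 8, cy_5 = 4, cz_5 = 0.75, h_5 = 2.5, cx_6 = 7.5, cy_6 = 1, cz_6 = 3.25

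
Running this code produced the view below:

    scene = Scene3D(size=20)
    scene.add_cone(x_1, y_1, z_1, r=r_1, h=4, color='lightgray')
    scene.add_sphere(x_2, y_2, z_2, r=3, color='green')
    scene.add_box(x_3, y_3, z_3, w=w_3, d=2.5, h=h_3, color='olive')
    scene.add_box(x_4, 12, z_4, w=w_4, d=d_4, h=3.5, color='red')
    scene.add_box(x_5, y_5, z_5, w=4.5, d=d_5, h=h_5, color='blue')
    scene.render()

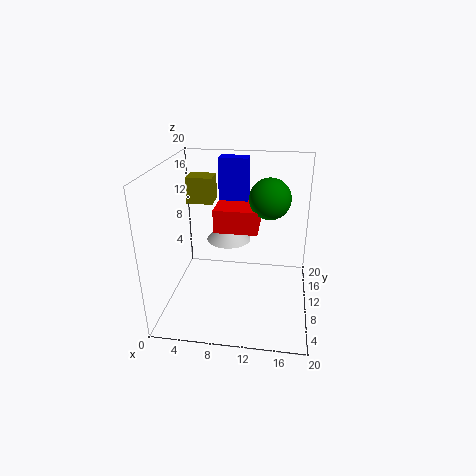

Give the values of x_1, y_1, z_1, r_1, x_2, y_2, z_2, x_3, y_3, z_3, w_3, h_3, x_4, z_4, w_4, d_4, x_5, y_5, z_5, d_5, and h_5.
x_1 = 7.5, y_1 = 16.5, z_1 = 6.5, r_1 = 3.5, x_2 = 14, y_2 = 14, z_2 = 14.5, x_3 = 5, y_3 = 4, z_3 = 17, w_3 = 3, h_3 = 3, x_4 = 6, z_4 = 9.5, w_4 = 6.5, d_4 = 7, x_5 = 6, y_5 = 16.5, z_5 = 10.5, d_5 = 2.5, h_5 = 9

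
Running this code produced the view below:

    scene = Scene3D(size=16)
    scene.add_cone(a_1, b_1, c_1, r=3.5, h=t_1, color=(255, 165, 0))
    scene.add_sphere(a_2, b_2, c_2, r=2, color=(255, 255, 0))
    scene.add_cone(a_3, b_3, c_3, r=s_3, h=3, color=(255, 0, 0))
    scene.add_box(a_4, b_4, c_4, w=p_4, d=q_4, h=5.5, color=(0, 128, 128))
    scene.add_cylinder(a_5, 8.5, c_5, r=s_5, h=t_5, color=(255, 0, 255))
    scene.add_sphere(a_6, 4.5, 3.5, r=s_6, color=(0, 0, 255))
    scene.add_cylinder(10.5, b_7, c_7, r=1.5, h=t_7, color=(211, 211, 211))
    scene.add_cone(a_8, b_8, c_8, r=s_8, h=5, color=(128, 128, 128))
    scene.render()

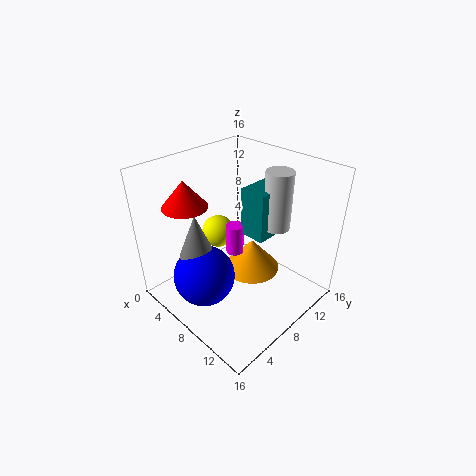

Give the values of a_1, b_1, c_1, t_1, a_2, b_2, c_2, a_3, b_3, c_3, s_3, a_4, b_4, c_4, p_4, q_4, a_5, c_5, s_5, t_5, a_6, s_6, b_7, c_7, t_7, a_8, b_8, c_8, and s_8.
a_1 = 7; b_1 = 11.5; c_1 = 1.5; t_1 = 4; a_2 = 3; b_2 = 9.5; c_2 = 6; a_3 = 3.5; b_3 = 4.5; c_3 = 11.5; s_3 = 2.5; a_4 = 7.5; b_4 = 9; c_4 = 8; p_4 = 3; q_4 = 4.5; a_5 = 7; c_5 = 5.5; s_5 = 1; t_5 = 3.5; a_6 = 6; s_6 = 3.5; b_7 = 11.5; c_7 = 9; t_7 = 6.5; a_8 = 5; b_8 = 4.5; c_8 = 6; s_8 = 2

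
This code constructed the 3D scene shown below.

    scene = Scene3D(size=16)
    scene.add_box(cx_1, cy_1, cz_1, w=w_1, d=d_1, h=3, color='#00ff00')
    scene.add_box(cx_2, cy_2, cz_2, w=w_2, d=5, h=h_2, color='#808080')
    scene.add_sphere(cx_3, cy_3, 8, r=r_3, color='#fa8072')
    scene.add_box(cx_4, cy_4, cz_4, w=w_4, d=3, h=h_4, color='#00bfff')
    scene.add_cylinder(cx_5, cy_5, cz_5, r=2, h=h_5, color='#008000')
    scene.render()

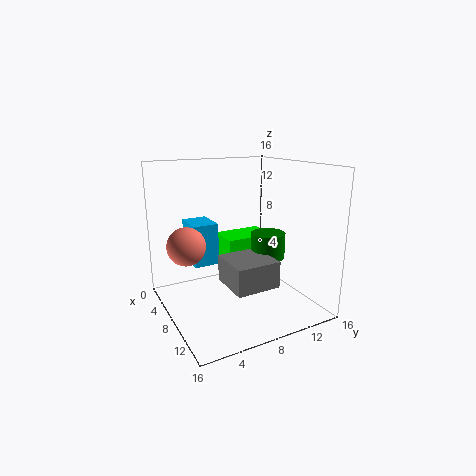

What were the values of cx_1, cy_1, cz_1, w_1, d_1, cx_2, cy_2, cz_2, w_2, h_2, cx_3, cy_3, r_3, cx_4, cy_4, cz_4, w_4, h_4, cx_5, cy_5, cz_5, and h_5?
cx_1 = 2
cy_1 = 8
cz_1 = 4
w_1 = 4
d_1 = 6
cx_2 = 7
cy_2 = 6
cz_2 = 3
w_2 = 5
h_2 = 3
cx_3 = 8
cy_3 = 2
r_3 = 2
cx_4 = 1
cy_4 = 4
cz_4 = 4
w_4 = 4
h_4 = 5
cx_5 = 8
cy_5 = 12
cz_5 = 5
h_5 = 3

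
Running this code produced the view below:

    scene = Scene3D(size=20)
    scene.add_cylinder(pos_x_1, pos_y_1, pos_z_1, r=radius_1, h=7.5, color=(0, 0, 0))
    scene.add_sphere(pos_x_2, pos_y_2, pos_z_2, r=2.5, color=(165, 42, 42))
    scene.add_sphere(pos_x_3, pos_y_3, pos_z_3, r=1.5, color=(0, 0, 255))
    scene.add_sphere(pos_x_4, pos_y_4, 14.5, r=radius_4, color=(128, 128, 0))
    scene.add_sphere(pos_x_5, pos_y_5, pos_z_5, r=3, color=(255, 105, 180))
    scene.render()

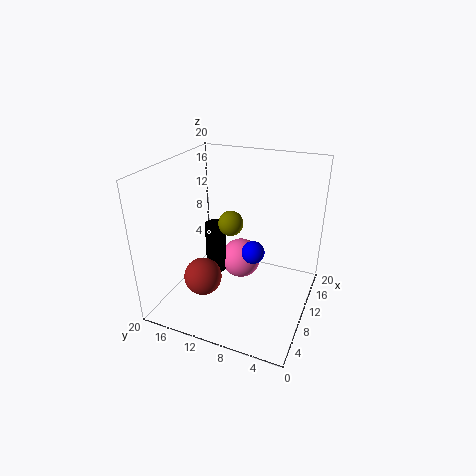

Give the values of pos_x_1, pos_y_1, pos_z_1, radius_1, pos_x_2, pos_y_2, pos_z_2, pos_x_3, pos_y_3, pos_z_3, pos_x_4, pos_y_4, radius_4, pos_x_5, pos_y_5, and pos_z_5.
pos_x_1 = 11; pos_y_1 = 14; pos_z_1 = 3.5; radius_1 = 1.5; pos_x_2 = 5; pos_y_2 = 13; pos_z_2 = 6; pos_x_3 = 8; pos_y_3 = 7; pos_z_3 = 9.5; pos_x_4 = 5.5; pos_y_4 = 9; radius_4 = 1.5; pos_x_5 = 13.5; pos_y_5 = 11; pos_z_5 = 4.5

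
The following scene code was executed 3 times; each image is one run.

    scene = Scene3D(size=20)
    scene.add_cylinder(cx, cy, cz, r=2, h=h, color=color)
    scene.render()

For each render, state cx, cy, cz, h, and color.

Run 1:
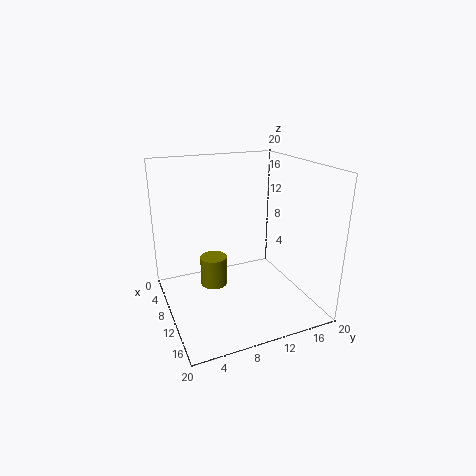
cx = 6.5
cy = 7.5
cz = 1.5
h = 4.5
color = 'olive'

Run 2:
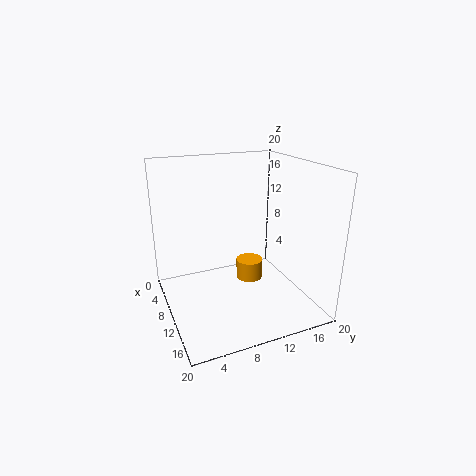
cx = 7.5
cy = 13
cz = 2
h = 3
color = 'orange'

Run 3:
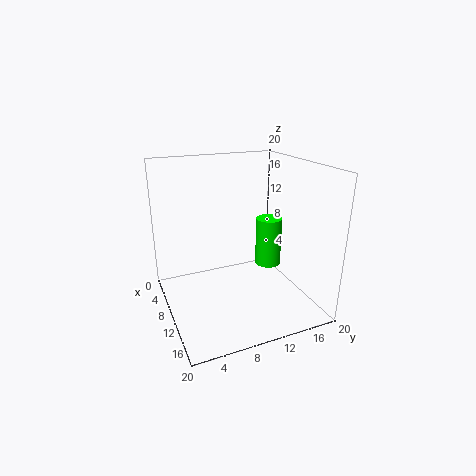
cx = 7
cy = 16.5
cz = 3.5
h = 7.5
color = 'lime'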